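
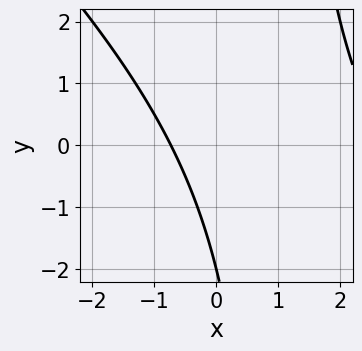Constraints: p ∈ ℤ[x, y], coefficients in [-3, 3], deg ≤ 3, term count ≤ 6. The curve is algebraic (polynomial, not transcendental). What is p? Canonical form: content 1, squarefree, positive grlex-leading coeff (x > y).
First, deg p = 2. A generic line meets the curve in up to 2 points.
Next, from the axis intercepts and sections: one y-axis crossing is at y = -2.
Finally, solving for integer coefficients yields p as stated.

x^2 + x*y - 2*x - y - 2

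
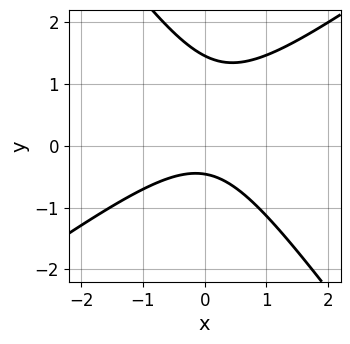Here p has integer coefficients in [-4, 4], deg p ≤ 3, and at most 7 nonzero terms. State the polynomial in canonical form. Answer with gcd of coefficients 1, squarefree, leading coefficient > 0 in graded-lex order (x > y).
3*x^2 - 2*x*y - 3*y^2 + 3*y + 2

1. The degree is 2 — a generic line meets the curve in up to 2 points.
2. Against the integer gridlines: no x-intercept at any integer in the box.
3. These observations pin down the coefficients.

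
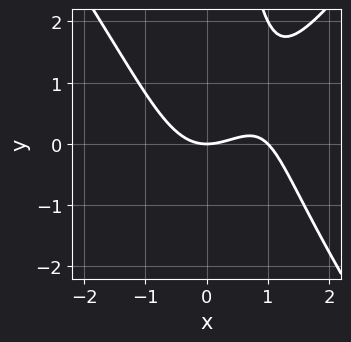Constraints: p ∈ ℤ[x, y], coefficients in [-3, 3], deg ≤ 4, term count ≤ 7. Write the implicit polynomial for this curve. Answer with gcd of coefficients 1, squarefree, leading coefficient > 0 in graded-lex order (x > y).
2*x^3 - x*y^2 - 2*x^2 - x*y + 3*y

First, the degree is 3 — the shape is more complex than any degree-2 curve.
Then, from the visible intercepts: one y-axis crossing is at y = 0; among the integer gridlines, it crosses the x-axis at x ∈ {0, 1}.
Finally, matching integer coefficients to the picture gives p.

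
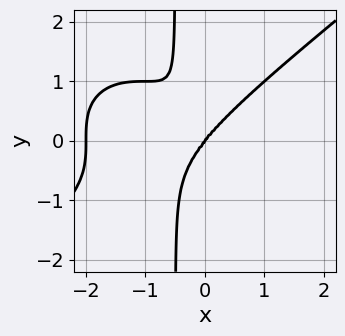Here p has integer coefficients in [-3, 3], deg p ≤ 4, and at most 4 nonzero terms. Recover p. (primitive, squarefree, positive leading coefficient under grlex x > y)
x^4 - 2*x*y^3 + 2*x^3 - y^3

1. Degree: no degree-3 curve has this shape, so deg p = 4.
2. From the axis intercepts and sections: it meets the y-axis at y = 0 (among the integer gridlines); the x-axis gridline crossings are at x ∈ {-2, 0}.
3. These observations pin down the coefficients.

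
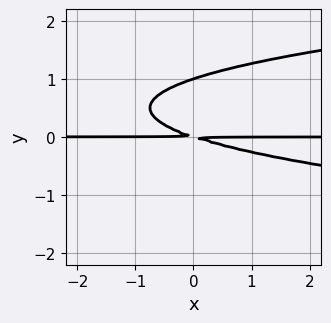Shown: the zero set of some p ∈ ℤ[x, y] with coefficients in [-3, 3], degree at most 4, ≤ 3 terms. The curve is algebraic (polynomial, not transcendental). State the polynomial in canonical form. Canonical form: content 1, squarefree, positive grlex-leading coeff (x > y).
3*y^3 - x*y - 3*y^2

deg p = 3.
Checking where it meets the axes: every point of the x-axis in the box is on the curve; it meets the y-axis at y = 1 (among the integer gridlines).
Together with the visible shape, these determine p as stated.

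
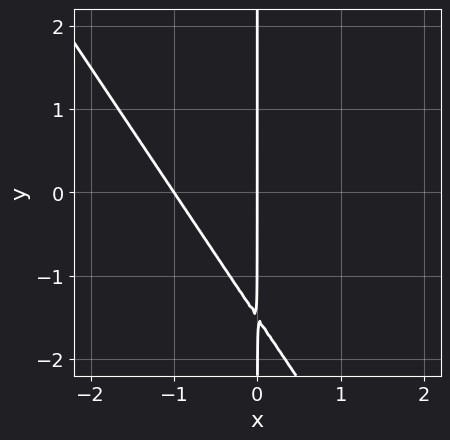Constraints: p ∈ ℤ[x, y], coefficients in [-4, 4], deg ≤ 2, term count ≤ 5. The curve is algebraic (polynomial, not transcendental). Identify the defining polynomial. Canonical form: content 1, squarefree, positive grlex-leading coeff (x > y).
First, deg p = 2.
Then, from the axis intercepts and sections: the visible y-axis segment lies entirely on the curve; among the integer gridlines, it crosses the x-axis at x ∈ {-1, 0}.
Finally, putting this together gives p.

3*x^2 + 2*x*y + 3*x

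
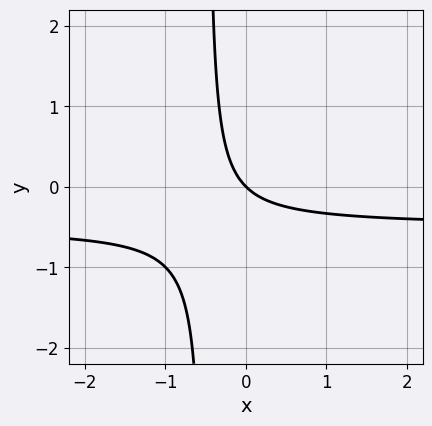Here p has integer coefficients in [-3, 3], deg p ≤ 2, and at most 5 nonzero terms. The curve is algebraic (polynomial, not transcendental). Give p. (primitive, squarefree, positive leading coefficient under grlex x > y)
2*x*y + x + y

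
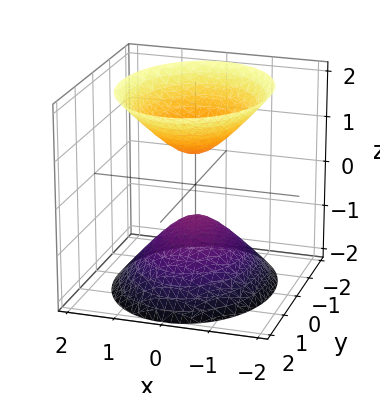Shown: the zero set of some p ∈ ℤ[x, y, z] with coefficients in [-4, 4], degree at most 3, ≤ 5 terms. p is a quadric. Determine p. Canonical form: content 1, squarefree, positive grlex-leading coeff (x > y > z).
3*x^2 + 2*y^2 - 2*z^2 + 1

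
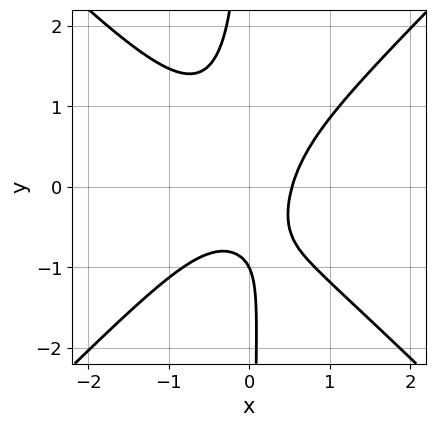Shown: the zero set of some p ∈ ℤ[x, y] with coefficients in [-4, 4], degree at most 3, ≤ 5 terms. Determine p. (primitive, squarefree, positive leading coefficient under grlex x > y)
3*x^3 - 3*x*y^2 + x - y - 1

1. Degree: the shape is more complex than any degree-2 curve, so deg p = 3.
2. Against the integer gridlines: it meets the y-axis at y = -1 (among the integer gridlines).
3. The integer polynomial consistent with all of this is the stated p.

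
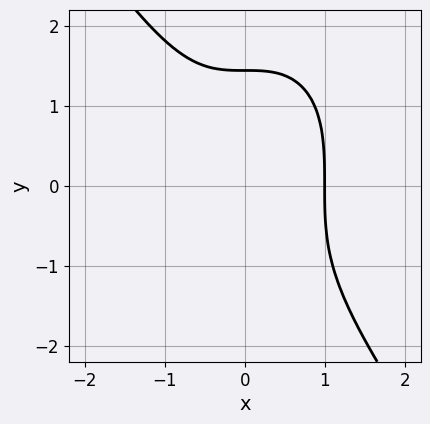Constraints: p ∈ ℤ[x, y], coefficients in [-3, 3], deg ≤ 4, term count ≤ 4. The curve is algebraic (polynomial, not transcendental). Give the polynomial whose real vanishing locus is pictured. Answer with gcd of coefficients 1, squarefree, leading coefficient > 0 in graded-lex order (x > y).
3*x^3 + y^3 - 3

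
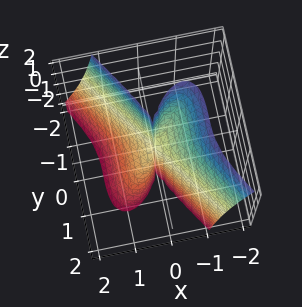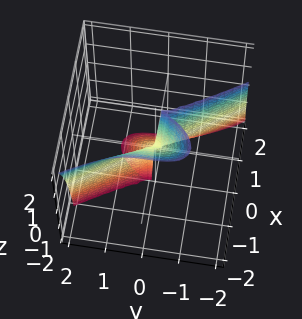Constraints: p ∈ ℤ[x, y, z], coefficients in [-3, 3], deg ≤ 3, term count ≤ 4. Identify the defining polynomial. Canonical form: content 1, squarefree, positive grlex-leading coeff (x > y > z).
1. deg p = 3. A generic line meets the surface in up to 3 points.
2. Against the integer gridlines: it crosses the y-axis at the gridline y = 0; one x-axis crossing is at x = 0.
3. Fitting integer coefficients to these (and the overall shape) gives p. Check: (0, 0, 2) on the z-axis lies on the surface, and p(0, 0, 2) = 0. ✓

3*x^3 + 2*x^2*z + y^3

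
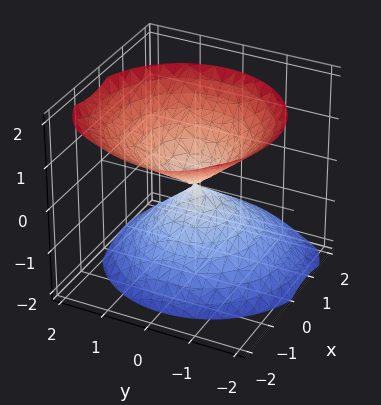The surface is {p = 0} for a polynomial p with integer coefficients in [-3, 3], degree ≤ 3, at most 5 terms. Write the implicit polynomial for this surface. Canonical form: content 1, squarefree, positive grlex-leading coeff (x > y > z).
3*x^2 + 2*x*z + 3*y^2 - 3*z^2

First, the picture has 2 separate pieces. They look like related sheets of one shape, so recover p as a whole.
Next, deg p = 2. A generic line meets the surface in up to 2 points.
Then, reading off the gridlines: it meets the z-axis at z = 0 (among the integer gridlines); one y-axis crossing is at y = 0.
Finally, the integer polynomial consistent with all of this is the stated p.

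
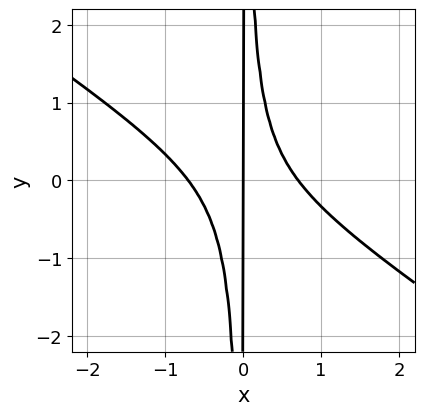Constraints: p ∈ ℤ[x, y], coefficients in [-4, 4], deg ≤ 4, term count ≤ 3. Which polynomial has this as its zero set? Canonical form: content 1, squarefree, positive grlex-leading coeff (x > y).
2*x^3 + 3*x^2*y - x

First, deg p = 3. The shape is more complex than any degree-2 curve.
Next, against the integer gridlines: one x-axis crossing is at x = 0; every point of the y-axis in the box is on the curve.
Finally, solving for integer coefficients yields p as stated.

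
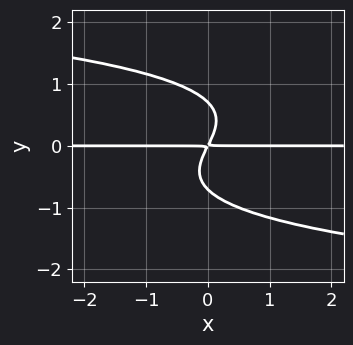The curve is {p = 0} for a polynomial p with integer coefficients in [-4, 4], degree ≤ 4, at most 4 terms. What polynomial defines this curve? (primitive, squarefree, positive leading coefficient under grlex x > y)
2*y^4 + 2*x*y - y^2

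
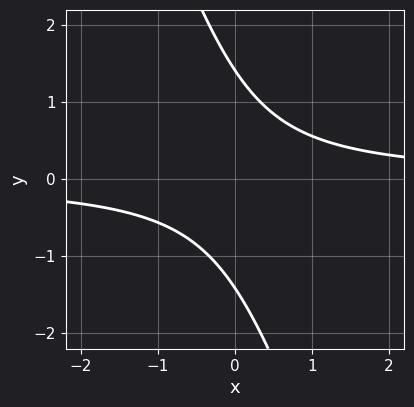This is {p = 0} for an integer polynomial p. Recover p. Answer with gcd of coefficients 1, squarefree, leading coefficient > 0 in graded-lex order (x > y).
3*x*y + y^2 - 2

(a) deg p = 2. A generic line meets the curve in up to 2 points.
(b) Against the integer gridlines: it misses every integer gridline on the x-axis.
(c) Putting this together gives p.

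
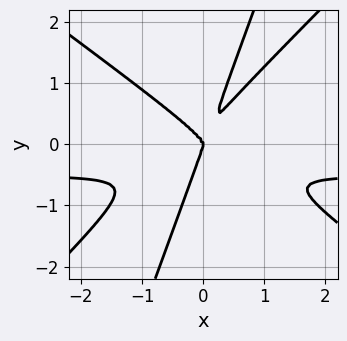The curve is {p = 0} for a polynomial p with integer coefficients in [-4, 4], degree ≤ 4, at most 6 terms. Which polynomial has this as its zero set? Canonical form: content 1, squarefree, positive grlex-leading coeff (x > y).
2*x^3*y - 3*x*y^3 + y^4 + x^3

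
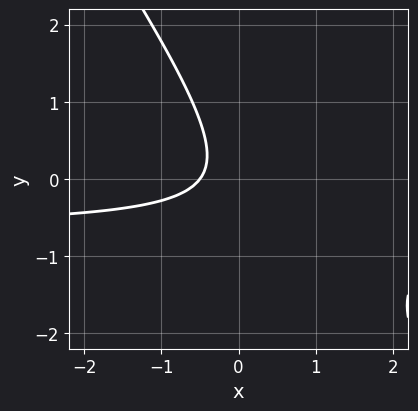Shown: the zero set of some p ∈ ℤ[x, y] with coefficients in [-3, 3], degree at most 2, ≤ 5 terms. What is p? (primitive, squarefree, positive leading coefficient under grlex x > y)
3*x*y + 2*y^2 + 2*x + 1

First, the degree is 2 — a generic line meets the curve in up to 2 points.
Then, from the axis intercepts and sections: the curve avoids every integer y-axis point in the box.
Finally, putting this together gives p.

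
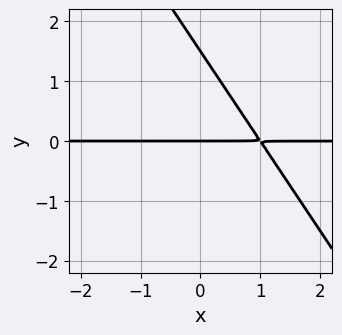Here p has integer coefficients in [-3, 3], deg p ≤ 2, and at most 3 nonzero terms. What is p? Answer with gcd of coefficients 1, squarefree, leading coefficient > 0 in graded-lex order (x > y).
3*x*y + 2*y^2 - 3*y

The degree is 2 — the shape is more complex than any degree-1 curve.
Reading off the gridlines: the visible x-axis segment lies entirely on the curve; one y-axis crossing is at y = 0.
The integer polynomial consistent with all of this is the stated p.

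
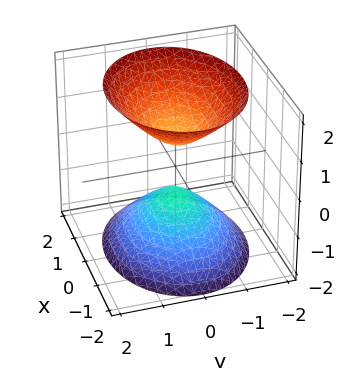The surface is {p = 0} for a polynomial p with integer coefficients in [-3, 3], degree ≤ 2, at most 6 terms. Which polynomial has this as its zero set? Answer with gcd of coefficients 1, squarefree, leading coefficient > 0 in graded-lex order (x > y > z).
2*x^2 + 3*y^2 - 2*z^2 + 1

(a) There are 2 components. They look like related sheets of one shape, so recover p as a whole.
(b) deg p = 2. Two sheets facing apart; a quadric.
(c) Symmetries: mirror symmetry z ↦ −z ⇒ only even powers of z; it's symmetric under y → −y, forcing even powers of y; the x ↦ −x reflection is a symmetry, so x appears only in even powers.
(d) Observable constraints: it misses every integer gridline on the x-axis; the surface avoids every integer y-axis point in the box.
(e) Solving for integer coefficients yields p as stated.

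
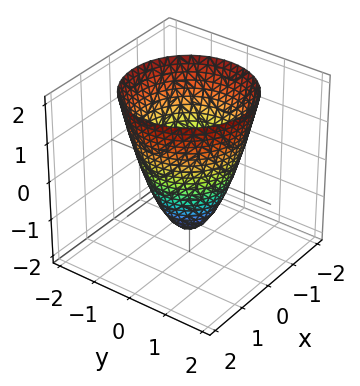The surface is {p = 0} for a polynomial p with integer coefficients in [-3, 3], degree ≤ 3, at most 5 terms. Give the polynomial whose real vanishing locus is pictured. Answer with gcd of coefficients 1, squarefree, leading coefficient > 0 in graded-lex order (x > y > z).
(a) The degree is 2 — no degree-1 surface has this shape.
(b) Symmetries: the surface is invariant under rotation about z: p = q(x² + y², z).
(c) Observable constraints: the x-axis gridline crossings are at x ∈ {-1, 1}; the y-axis gridline crossings are at y ∈ {-1, 1}; a circular section at z = 0 has radius exactly 1.
(d) Together with the visible shape, these determine p as stated.

3*x^2 + 3*y^2 - 2*z - 3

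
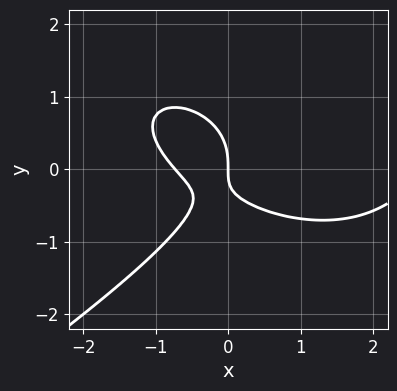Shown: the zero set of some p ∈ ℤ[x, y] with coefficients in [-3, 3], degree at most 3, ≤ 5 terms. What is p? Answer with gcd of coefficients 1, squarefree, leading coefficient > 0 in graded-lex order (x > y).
(a) Degree: the shape is more complex than any degree-2 curve, so deg p = 3.
(b) Against the integer gridlines: it meets the y-axis at y = 0 (among the integer gridlines); one x-axis crossing is at x = 0.
(c) Assembling these constraints gives the stated polynomial.

x^3 - 3*y^3 - 2*x^2 - 3*x*y - 2*x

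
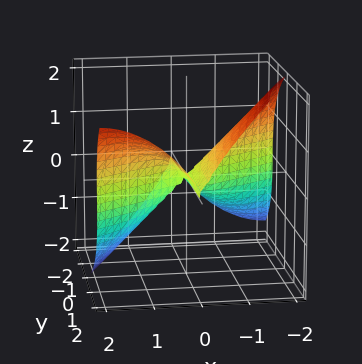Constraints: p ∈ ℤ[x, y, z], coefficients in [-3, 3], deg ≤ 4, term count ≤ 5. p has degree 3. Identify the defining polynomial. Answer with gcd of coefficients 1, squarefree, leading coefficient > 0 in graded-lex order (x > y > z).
2*x^3 - 3*x^2*y + 2*z^3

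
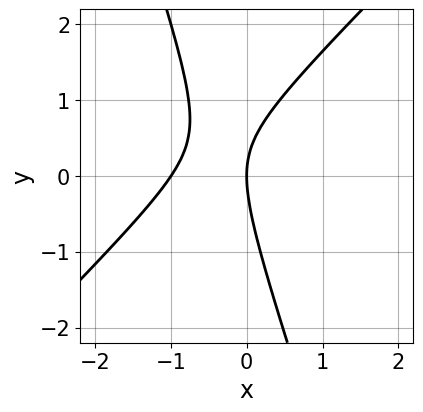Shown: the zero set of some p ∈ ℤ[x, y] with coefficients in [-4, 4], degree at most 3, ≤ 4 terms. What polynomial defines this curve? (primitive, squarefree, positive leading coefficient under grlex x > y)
3*x^2 - 2*x*y - y^2 + 3*x

First, degree: no degree-1 curve has this shape, so deg p = 2.
Then, from the visible intercepts: among the integer gridlines, it crosses the x-axis at x ∈ {-1, 0}; it crosses the y-axis at the gridline y = 0.
Finally, fitting integer coefficients to these (and the overall shape) gives p.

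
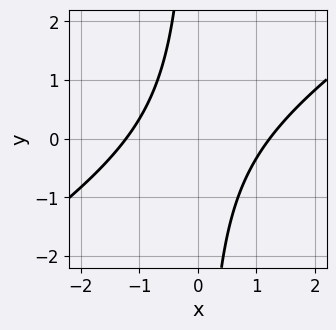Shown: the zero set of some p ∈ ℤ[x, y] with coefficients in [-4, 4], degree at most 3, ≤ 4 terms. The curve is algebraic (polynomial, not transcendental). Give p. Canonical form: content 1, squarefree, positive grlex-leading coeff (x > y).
2*x^2 - 3*x*y - 3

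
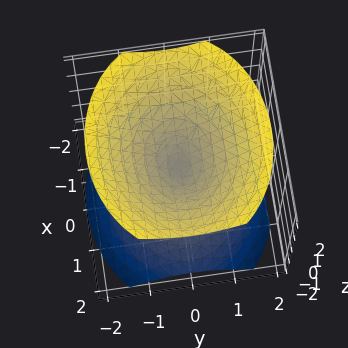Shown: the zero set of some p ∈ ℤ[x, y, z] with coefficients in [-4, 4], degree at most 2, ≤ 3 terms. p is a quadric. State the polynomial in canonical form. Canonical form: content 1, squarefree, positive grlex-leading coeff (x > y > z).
There are 2 components.
deg p = 2.
Symmetries: it's symmetric under z → −z, forcing even powers of z; mirror symmetry x ↦ −x ⇒ only even powers of x; the y ↦ −y reflection is a symmetry, so y appears only in even powers.
Reading off the gridlines: it meets the x-axis at x = 0 (among the integer gridlines); it meets the z-axis at z = 0 (among the integer gridlines).
Matching integer coefficients to the picture gives p.

2*x^2 + 3*y^2 - 3*z^2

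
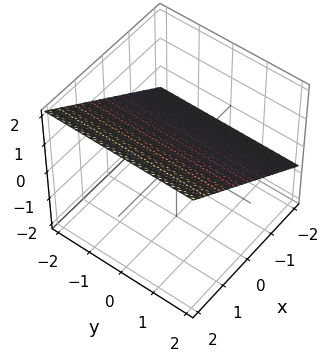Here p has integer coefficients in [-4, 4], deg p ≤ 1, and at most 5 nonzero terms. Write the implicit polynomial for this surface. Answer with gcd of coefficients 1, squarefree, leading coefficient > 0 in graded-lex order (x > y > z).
(a) deg p = 1. The surface is flat (a plane).
(b) Checking where it meets the axes: the surface avoids every integer y-axis point in the box; one x-axis crossing is at x = -1.
(c) Fitting integer coefficients to these (and the overall shape) gives p.

2*x - 3*z + 2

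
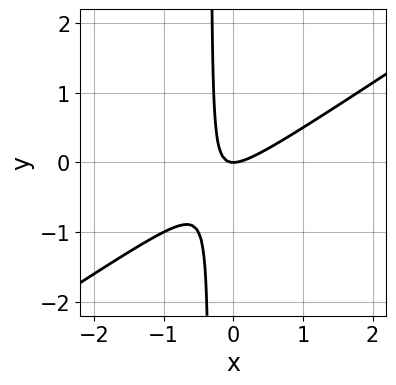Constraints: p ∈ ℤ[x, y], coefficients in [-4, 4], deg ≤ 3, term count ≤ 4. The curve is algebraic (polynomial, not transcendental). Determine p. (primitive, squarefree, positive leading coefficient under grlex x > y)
(a) Degree: no degree-1 curve has this shape, so deg p = 2.
(b) From the axis intercepts and sections: it meets the y-axis at y = 0 (among the integer gridlines); it meets the x-axis at x = 0 (among the integer gridlines).
(c) Matching integer coefficients to the picture gives p.

2*x^2 - 3*x*y - y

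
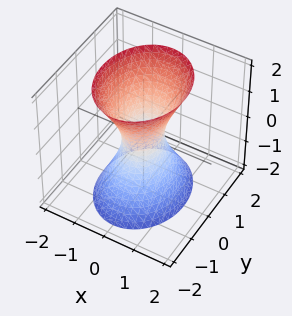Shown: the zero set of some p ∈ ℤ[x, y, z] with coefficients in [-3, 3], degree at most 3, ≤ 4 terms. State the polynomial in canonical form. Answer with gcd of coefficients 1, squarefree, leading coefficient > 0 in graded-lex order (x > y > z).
3*x^2 + 2*y^2 - z^2 - 1

First, deg p = 2.
Then, symmetries: the x ↦ −x reflection is a symmetry, so x appears only in even powers; it's symmetric under z → −z, forcing even powers of z; it's symmetric under y → −y, forcing even powers of y.
Then, observable constraints: no z-intercept at any integer in the box.
Finally, these observations pin down the coefficients.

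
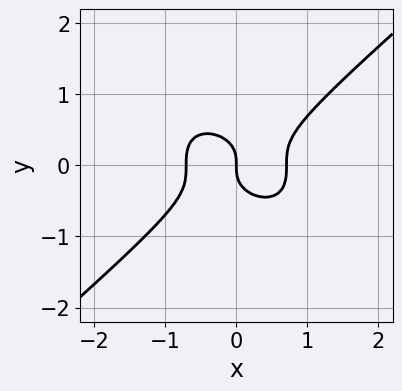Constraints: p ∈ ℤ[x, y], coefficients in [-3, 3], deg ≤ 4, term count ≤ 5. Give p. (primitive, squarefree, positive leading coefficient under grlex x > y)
2*x^3 - 3*y^3 - x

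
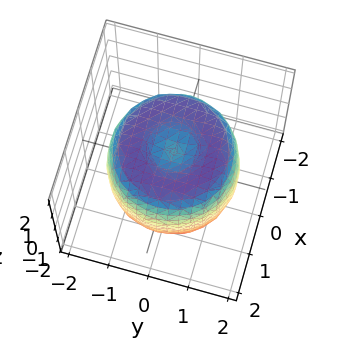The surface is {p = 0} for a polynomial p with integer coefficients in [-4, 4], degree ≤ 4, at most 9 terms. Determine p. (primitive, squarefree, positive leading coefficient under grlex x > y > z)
x^4 + 2*x^2*y^2 + y^4 - 2*x^2 - 2*y^2 + z^2 - 1

First, deg p = 4. The shape is more complex than any degree-3 surface.
Next, symmetries: rotational symmetry about the z-axis ⇒ p depends on x, y only through x² + y².
Then, against the integer gridlines: a circular section at z = 0 has radius between 1 and 2; the z-axis gridline crossings are at z ∈ {-1, 1}.
Finally, putting this together gives p.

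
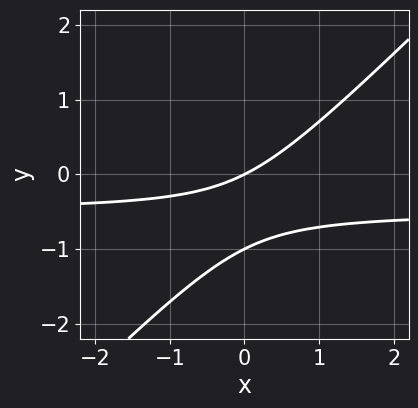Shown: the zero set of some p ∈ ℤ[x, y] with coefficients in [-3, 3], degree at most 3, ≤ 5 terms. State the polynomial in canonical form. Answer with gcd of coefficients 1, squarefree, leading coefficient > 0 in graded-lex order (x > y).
(a) deg p = 2.
(b) From the axis intercepts and sections: it crosses the x-axis at the gridline x = 0; among the integer gridlines, it crosses the y-axis at y ∈ {-1, 0}.
(c) Putting this together gives p.

2*x*y - 2*y^2 + x - 2*y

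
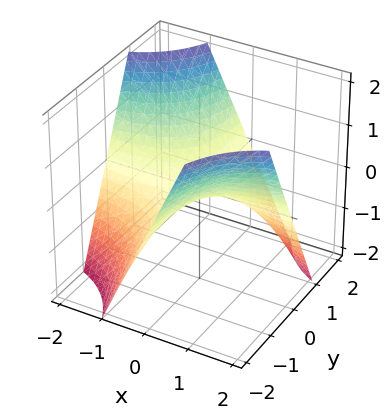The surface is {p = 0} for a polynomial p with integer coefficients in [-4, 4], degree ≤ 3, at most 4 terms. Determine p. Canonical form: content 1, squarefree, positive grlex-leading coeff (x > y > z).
The degree is 2 — a saddle surface; a quadric.
From the visible intercepts: every point of the y-axis in the box is on the surface; it crosses the z-axis at the gridline z = 0; the visible x-axis segment lies entirely on the surface.
Assembling these constraints gives the stated polynomial.

x*y + z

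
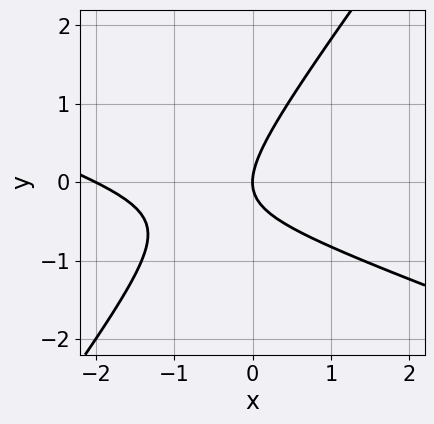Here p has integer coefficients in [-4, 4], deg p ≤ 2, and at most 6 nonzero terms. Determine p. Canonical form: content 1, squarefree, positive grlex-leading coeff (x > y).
x^2 + 2*x*y - 2*y^2 + 2*x

First, deg p = 2. The shape is more complex than any degree-1 curve.
Next, against the integer gridlines: one y-axis crossing is at y = 0; the x-axis gridline crossings are at x ∈ {-2, 0}.
Finally, together with the visible shape, these determine p as stated.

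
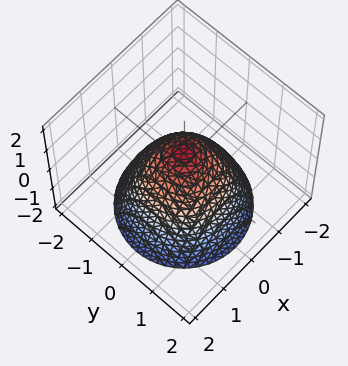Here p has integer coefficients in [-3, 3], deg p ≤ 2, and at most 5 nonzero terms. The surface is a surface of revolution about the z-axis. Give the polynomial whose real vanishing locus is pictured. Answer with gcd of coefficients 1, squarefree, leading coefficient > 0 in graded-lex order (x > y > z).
The degree is 2 — a generic line meets the surface in up to 2 points.
By symmetry, the surface is invariant under rotation about z: p = q(x² + y², z).
Against the integer gridlines: a circular section at z = -2 has radius between 1 and 2.
Solving for integer coefficients yields p as stated.

3*x^2 + 3*y^2 + 3*z - 2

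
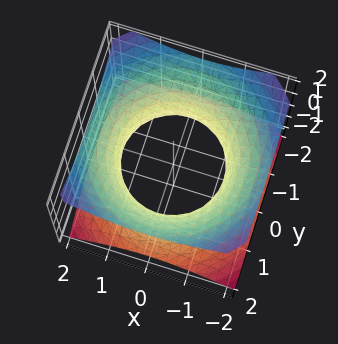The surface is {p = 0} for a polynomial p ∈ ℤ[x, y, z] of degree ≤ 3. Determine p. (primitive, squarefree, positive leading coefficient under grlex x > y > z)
2*x^2 + 2*y^2 - 3*z^2 - 3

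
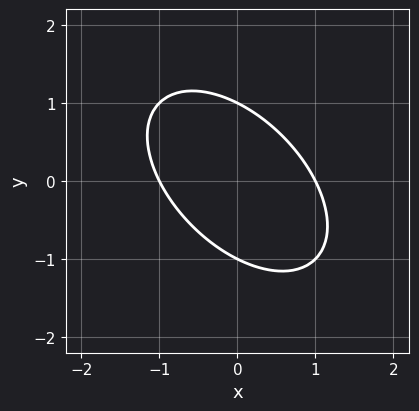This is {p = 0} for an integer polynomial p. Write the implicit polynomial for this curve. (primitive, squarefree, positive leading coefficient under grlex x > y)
The degree is 2 — a generic line meets the curve in up to 2 points.
Observable constraints: the x-axis gridline crossings are at x ∈ {-1, 1}; the y-axis gridline crossings are at y ∈ {-1, 1}.
These observations pin down the coefficients.

x^2 + x*y + y^2 - 1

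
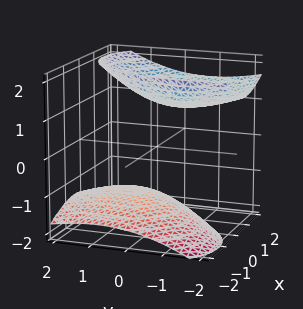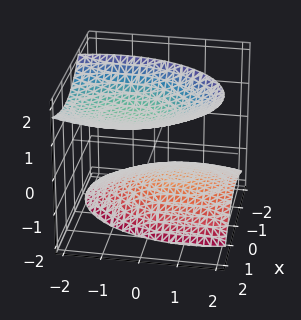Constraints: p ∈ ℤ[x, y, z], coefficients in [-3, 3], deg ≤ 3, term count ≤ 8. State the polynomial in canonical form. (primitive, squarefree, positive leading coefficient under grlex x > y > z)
1. There are 2 components. They look like related sheets of one shape, so recover p as a whole.
2. Degree: a generic line meets the surface in up to 2 points, so deg p = 2.
3. From the visible intercepts: no y-intercept at any integer in the box; no x-intercept at any integer in the box.
4. Matching integer coefficients to the picture gives p.

2*x^2 - 2*x*z + y^2 + y*z - 2*z^2 + 3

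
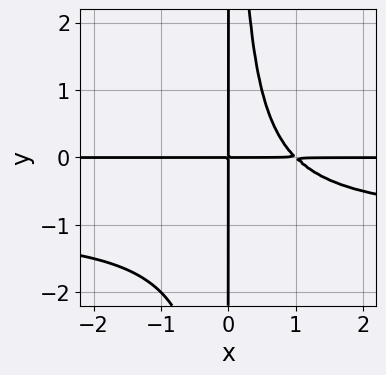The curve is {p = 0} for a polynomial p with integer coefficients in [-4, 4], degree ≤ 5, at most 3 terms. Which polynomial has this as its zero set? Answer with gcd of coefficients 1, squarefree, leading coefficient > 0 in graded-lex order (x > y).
x^2*y^2 + x^2*y - x*y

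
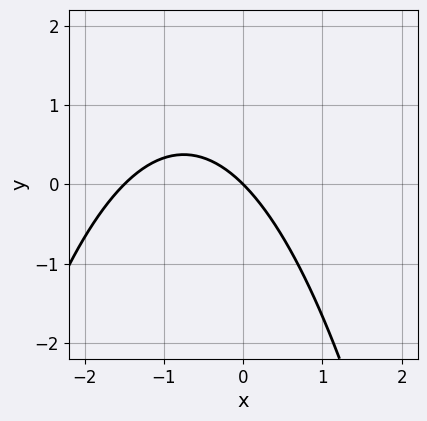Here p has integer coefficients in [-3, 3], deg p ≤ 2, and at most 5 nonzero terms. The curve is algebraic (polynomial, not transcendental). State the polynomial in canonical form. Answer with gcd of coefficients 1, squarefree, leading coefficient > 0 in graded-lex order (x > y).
2*x^2 + 3*x + 3*y

1. deg p = 2. A generic line meets the curve in up to 2 points.
2. From the axis intercepts and sections: one x-axis crossing is at x = 0; it crosses the y-axis at the gridline y = 0.
3. Assembling these constraints gives the stated polynomial.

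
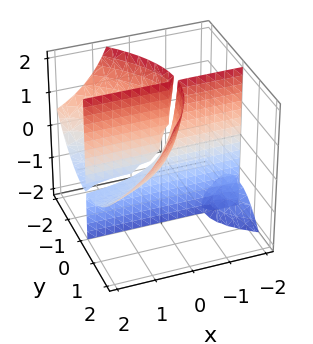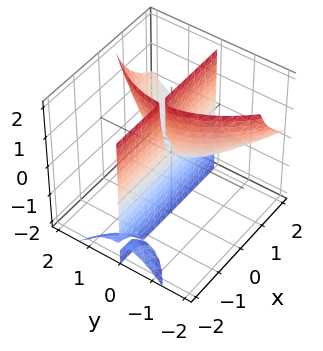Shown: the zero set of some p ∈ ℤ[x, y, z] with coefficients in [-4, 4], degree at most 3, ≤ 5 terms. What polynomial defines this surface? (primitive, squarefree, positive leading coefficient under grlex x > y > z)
1. The picture has 3 separate pieces.
2. The degree is 3 — a generic line meets the surface in up to 3 points.
3. Observable constraints: every point of the x-axis in the box is on the surface; it crosses the y-axis at the gridline y = 0.
4. Fitting integer coefficients to these (and the overall shape) gives p.

3*x*y*z - 2*y^3 + 3*x*y + 2*y*z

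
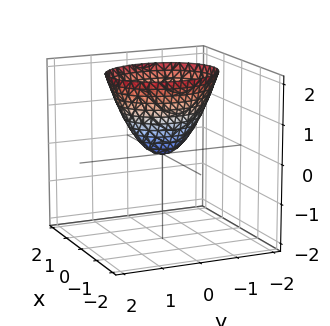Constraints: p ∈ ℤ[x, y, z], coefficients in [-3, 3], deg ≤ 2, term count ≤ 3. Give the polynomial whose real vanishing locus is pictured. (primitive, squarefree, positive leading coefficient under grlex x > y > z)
3*x^2 + 2*y^2 - 2*z

First, degree: a single bowl opening along one axis; a quadric, so deg p = 2.
Then, symmetries: mirror symmetry y ↦ −y ⇒ only even powers of y; it's symmetric under x → −x, forcing even powers of x.
Then, observable constraints: it crosses the y-axis at the gridline y = 0; it crosses the x-axis at the gridline x = 0; one z-axis crossing is at z = 0.
Finally, putting this together gives p.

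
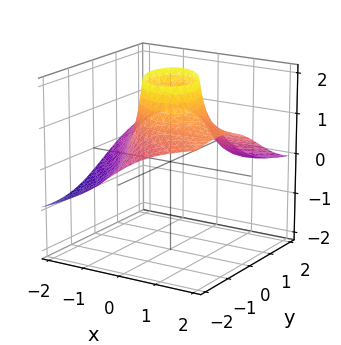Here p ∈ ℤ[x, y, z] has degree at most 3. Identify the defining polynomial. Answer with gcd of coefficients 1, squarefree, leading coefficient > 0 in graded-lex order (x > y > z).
First, degree: the shape is more complex than any degree-2 surface, so deg p = 3.
Next, checking where it meets the axes: the surface avoids every integer y-axis point in the box; the surface avoids every integer z-axis point in the box.
Finally, fitting integer coefficients to these (and the overall shape) gives p.

x^3 - 3*x^2*z - 2*y^2*z - 3*x*y + 3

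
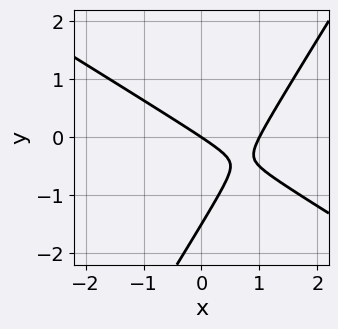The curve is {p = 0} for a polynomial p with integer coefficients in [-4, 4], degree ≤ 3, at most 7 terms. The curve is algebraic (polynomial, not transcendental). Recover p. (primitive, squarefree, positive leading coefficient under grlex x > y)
deg p = 2. The shape is more complex than any degree-1 curve.
Observable constraints: the x-axis gridline crossings are at x ∈ {0, 1}; it crosses the y-axis at the gridline y = 0.
Putting this together gives p.

2*x^2 + 2*x*y - 2*y^2 - 2*x - 3*y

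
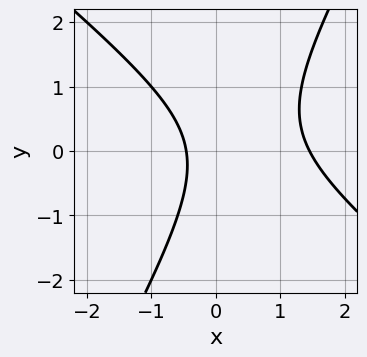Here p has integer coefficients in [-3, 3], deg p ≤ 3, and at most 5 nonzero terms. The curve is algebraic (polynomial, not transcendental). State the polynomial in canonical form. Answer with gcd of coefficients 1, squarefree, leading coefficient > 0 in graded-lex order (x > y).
3*x^2 + 2*x*y - 2*y^2 - 3*x - 2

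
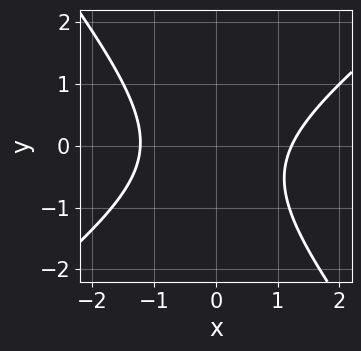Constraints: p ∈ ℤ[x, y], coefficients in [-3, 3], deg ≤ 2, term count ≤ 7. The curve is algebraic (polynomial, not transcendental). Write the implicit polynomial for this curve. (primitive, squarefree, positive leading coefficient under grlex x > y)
2*x^2 - x*y - 2*y^2 - y - 3

1. Degree: the shape is more complex than any degree-1 curve, so deg p = 2.
2. Observable constraints: it misses every integer gridline on the y-axis.
3. Together with the visible shape, these determine p as stated.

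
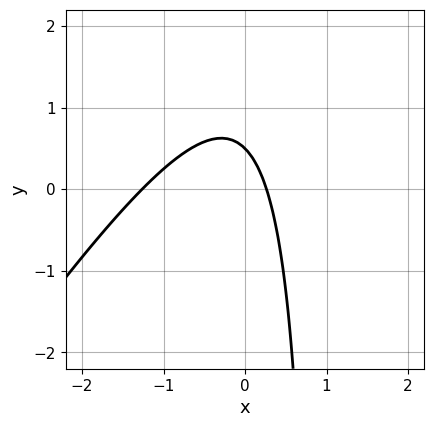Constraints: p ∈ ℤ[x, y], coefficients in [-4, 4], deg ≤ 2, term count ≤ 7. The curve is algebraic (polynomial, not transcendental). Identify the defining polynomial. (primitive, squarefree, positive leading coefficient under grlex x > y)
3*x^2 - 2*x*y + 3*x + 2*y - 1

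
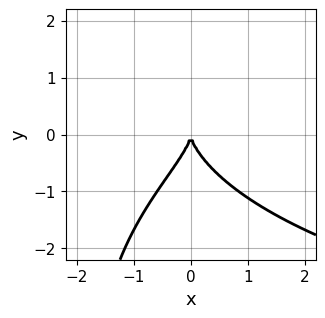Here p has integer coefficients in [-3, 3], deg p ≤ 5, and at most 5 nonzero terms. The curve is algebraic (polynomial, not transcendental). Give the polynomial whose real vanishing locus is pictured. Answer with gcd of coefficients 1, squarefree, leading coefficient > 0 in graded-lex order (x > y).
First, the degree is 4 — the shape is more complex than any degree-3 curve.
Then, observable constraints: one y-axis crossing is at y = 0; it meets the x-axis at x = 0 (among the integer gridlines).
Finally, fitting integer coefficients to these (and the overall shape) gives p.

x*y^3 - x^2*y + 2*y^3 + 3*x^2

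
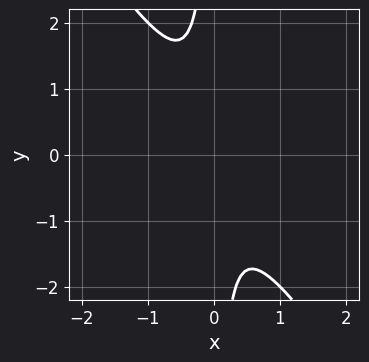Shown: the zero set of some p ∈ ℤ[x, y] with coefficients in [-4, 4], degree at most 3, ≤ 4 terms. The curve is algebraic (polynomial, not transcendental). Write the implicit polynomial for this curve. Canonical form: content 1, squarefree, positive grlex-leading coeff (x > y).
First, degree: the shape is more complex than any degree-1 curve, so deg p = 2.
Next, observable constraints: the curve avoids every integer x-axis point in the box; the curve avoids every integer y-axis point in the box.
Finally, the integer polynomial consistent with all of this is the stated p.

3*x^2 + 2*x*y + 1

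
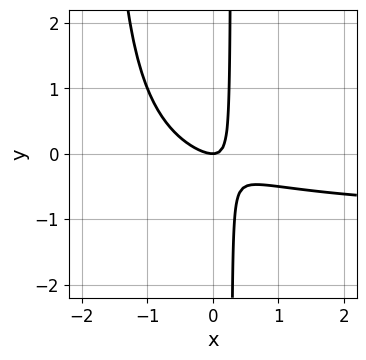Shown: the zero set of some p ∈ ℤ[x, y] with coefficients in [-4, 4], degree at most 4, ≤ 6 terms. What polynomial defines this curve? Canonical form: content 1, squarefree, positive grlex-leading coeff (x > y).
2*x^2*y + 2*x^2 + 3*x*y - y

1. Degree: a generic line meets the curve in up to 3 points, so deg p = 3.
2. Against the integer gridlines: it meets the y-axis at y = 0 (among the integer gridlines); it meets the x-axis at x = 0 (among the integer gridlines).
3. Assembling these constraints gives the stated polynomial.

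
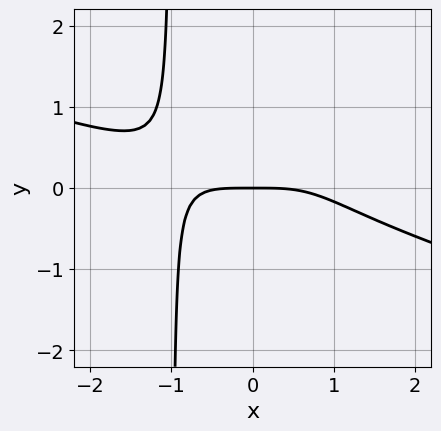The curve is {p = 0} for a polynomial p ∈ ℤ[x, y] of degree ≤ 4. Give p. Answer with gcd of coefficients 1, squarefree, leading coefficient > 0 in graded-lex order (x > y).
x^4 + 3*x^3*y + 3*y

1. The degree is 4 — a generic line meets the curve in up to 4 points.
2. Observable constraints: one y-axis crossing is at y = 0; one x-axis crossing is at x = 0.
3. Matching integer coefficients to the picture gives p.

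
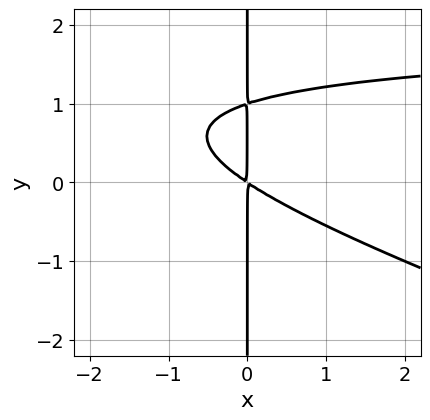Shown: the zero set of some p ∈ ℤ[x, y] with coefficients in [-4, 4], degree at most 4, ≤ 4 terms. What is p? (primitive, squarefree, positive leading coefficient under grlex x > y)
x^2*y + 3*x*y^2 - 2*x^2 - 3*x*y

First, degree: a generic line meets the curve in up to 3 points, so deg p = 3.
Then, reading off the gridlines: the visible y-axis segment lies entirely on the curve.
Finally, assembling these constraints gives the stated polynomial.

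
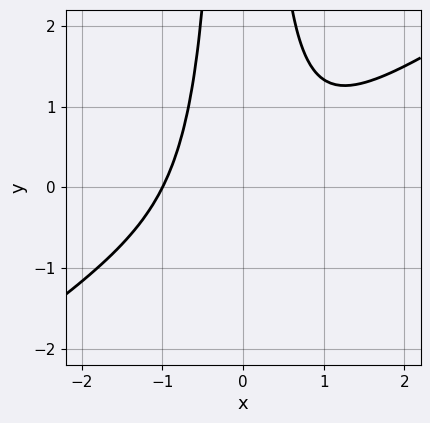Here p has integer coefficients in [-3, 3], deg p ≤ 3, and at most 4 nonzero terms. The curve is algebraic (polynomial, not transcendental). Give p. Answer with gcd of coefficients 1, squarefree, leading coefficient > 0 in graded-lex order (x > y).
(a) deg p = 3.
(b) From the visible intercepts: the curve avoids every integer y-axis point in the box; one x-axis crossing is at x = -1.
(c) Assembling these constraints gives the stated polynomial.

2*x^3 - 3*x^2*y + 2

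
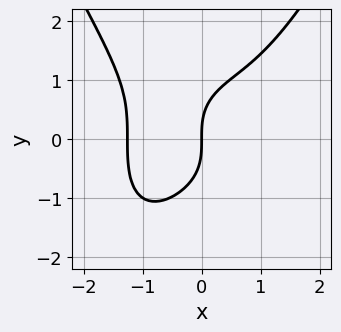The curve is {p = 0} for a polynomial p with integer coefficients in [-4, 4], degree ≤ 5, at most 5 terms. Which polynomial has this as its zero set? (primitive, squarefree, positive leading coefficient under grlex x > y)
x^4 - y^3 + 2*x

Degree: a generic line meets the curve in up to 4 points, so deg p = 4.
Reading off the gridlines: it meets the y-axis at y = 0 (among the integer gridlines); it meets the x-axis at x = 0 (among the integer gridlines).
Putting this together gives p.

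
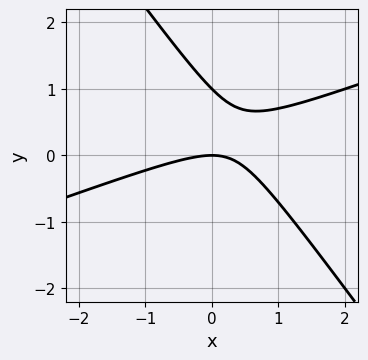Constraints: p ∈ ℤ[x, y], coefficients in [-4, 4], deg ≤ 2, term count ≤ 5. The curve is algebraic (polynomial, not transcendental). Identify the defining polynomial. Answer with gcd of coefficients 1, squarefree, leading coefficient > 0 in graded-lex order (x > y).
x^2 - 2*x*y - 2*y^2 + 2*y

Degree: a generic line meets the curve in up to 2 points, so deg p = 2.
Reading off the gridlines: among the integer gridlines, it crosses the y-axis at y ∈ {0, 1}; one x-axis crossing is at x = 0.
Matching integer coefficients to the picture gives p.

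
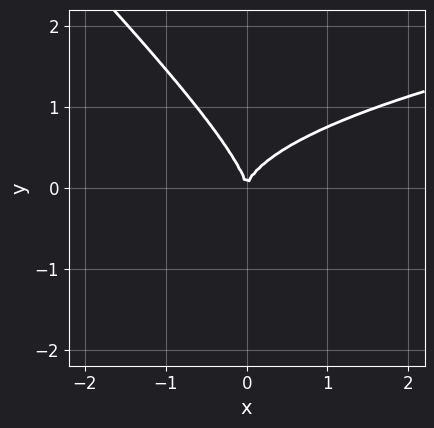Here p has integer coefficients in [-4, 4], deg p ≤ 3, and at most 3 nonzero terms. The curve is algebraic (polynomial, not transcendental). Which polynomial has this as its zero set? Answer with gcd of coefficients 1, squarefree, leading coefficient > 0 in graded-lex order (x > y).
1. The degree is 3 — the shape is more complex than any degree-2 curve.
2. Observable constraints: one x-axis crossing is at x = 0; it meets the y-axis at y = 0 (among the integer gridlines).
3. Putting this together gives p.

x*y^2 + y^3 - x^2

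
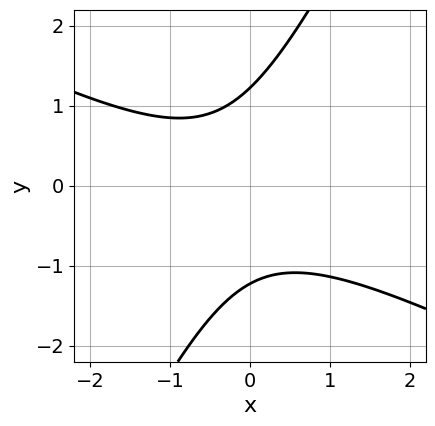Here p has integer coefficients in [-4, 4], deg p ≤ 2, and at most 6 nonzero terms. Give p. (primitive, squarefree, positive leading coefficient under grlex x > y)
Degree: a generic line meets the curve in up to 2 points, so deg p = 2.
From the visible intercepts: no x-intercept at any integer in the box.
These observations pin down the coefficients.

2*x^2 + 3*x*y - 2*y^2 + x + 3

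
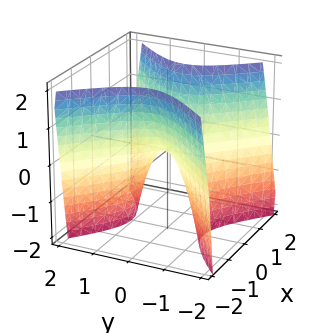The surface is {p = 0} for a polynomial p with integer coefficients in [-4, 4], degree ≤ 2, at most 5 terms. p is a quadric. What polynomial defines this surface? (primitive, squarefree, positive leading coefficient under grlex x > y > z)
2*x^2 - 2*y^2 - z

(a) Degree: a saddle surface; a quadric, so deg p = 2.
(b) Symmetries: the x ↦ −x reflection is a symmetry, so x appears only in even powers; it's symmetric under y → −y, forcing even powers of y.
(c) Against the integer gridlines: one x-axis crossing is at x = 0; it meets the z-axis at z = 0 (among the integer gridlines).
(d) Fitting integer coefficients to these (and the overall shape) gives p.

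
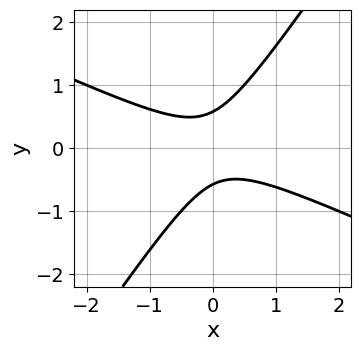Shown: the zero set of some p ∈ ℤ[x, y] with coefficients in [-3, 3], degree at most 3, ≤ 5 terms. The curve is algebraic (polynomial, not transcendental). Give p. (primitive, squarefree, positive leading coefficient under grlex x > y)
2*x^2 + 3*x*y - 3*y^2 + 1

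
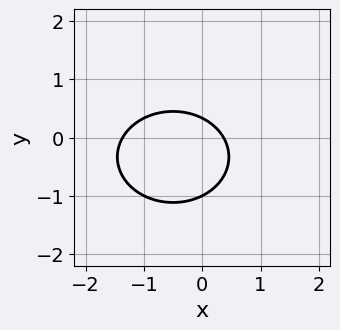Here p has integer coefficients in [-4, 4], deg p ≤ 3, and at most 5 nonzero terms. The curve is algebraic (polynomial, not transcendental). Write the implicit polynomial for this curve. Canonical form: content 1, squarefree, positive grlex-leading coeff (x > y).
First, degree: the shape is more complex than any degree-1 curve, so deg p = 2.
Next, against the integer gridlines: it meets the y-axis at y = -1 (among the integer gridlines).
Finally, matching integer coefficients to the picture gives p.

2*x^2 + 3*y^2 + 2*x + 2*y - 1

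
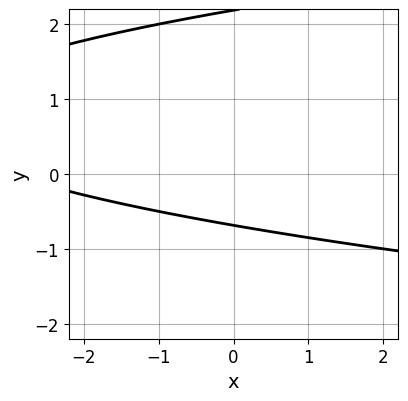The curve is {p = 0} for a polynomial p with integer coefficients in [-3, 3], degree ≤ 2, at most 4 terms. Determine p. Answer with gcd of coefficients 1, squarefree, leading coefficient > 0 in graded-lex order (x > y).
2*y^2 - x - 3*y - 3

First, degree: no degree-1 curve has this shape, so deg p = 2.
Next, from the axis intercepts and sections: the curve avoids every integer x-axis point in the box.
Finally, these observations pin down the coefficients.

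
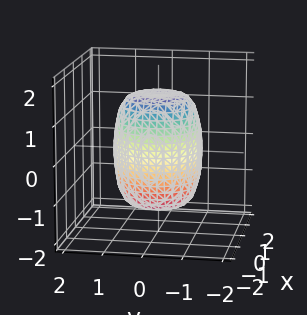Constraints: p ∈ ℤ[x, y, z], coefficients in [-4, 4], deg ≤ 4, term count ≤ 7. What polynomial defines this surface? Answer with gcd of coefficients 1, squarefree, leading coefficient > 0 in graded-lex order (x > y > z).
2*x^4 + 4*x^2*y^2 + 2*y^4 - x^2 - y^2 + z^2 - 2

(a) deg p = 4. No degree-3 surface has this shape.
(b) Symmetries: the z-axis is an axis of rotation, so x and y enter only as x² + y².
(c) Reading off the gridlines: a circular section at z = 1 has radius exactly 1.
(d) These observations pin down the coefficients.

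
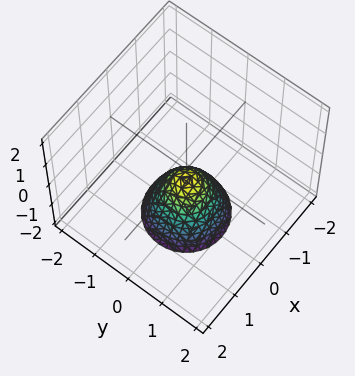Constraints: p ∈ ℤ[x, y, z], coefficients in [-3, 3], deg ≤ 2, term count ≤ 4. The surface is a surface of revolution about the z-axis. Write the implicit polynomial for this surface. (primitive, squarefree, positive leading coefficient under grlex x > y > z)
(a) The degree is 2 — the shape is more complex than any degree-1 surface.
(b) Symmetry: the surface is invariant under rotation about z: p = q(x² + y², z).
(c) Reading off the gridlines: a circular section at z = -1 has radius between 0 and 1; no y-intercept at any integer in the box.
(d) Together with the visible shape, these determine p as stated.

3*x^2 + 3*y^2 + 2*z + 1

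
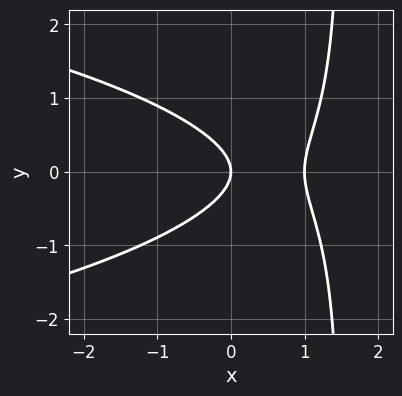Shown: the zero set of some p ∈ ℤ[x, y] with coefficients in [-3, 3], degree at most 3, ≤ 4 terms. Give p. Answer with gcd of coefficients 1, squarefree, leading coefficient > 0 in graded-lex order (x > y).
2*x*y^2 + 2*x^2 - 3*y^2 - 2*x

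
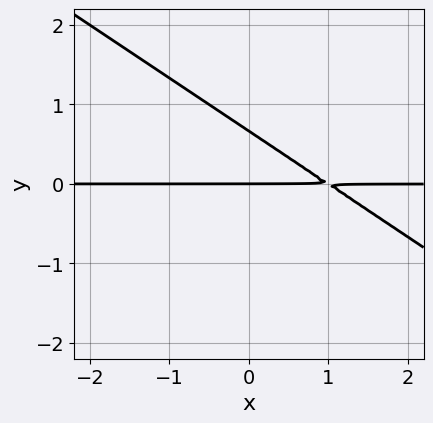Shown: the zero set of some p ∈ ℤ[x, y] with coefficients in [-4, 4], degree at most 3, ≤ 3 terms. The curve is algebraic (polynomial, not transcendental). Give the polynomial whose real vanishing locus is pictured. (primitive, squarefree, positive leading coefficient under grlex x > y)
deg p = 2. A generic line meets the curve in up to 2 points.
Reading off the gridlines: the visible x-axis segment lies entirely on the curve; it crosses the y-axis at the gridline y = 0.
Putting this together gives p.

2*x*y + 3*y^2 - 2*y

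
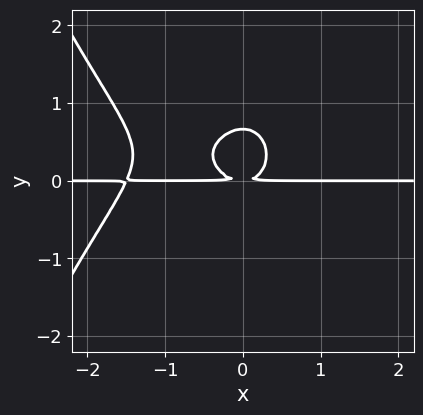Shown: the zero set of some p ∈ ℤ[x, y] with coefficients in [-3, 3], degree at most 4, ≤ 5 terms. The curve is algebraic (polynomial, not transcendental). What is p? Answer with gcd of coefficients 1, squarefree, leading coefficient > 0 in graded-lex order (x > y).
(a) deg p = 4.
(b) Observable constraints: the visible x-axis segment lies entirely on the curve.
(c) Putting this together gives p.

2*x^3*y + 3*x^2*y + 3*y^3 - 2*y^2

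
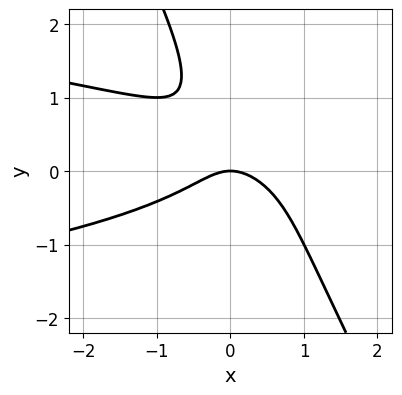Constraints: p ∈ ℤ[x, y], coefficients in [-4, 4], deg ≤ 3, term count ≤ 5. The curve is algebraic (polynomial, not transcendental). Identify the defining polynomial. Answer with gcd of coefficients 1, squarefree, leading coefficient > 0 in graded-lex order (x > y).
First, degree: no degree-2 curve has this shape, so deg p = 3.
Next, observable constraints: it crosses the y-axis at the gridline y = 0; one x-axis crossing is at x = 0.
Finally, solving for integer coefficients yields p as stated.

2*x*y^2 + y^3 + x^2 - y^2 + y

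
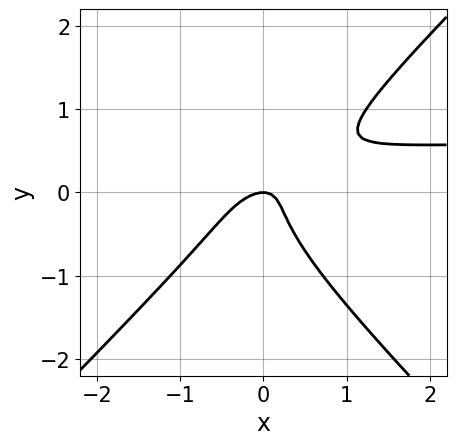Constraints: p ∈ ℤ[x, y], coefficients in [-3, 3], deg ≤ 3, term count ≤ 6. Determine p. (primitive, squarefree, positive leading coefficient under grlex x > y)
3*x^2*y - 3*y^3 - 2*x^2 + 2*x*y - y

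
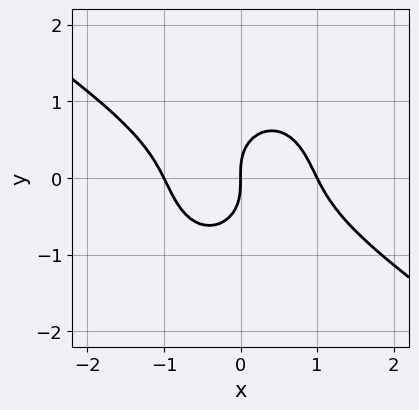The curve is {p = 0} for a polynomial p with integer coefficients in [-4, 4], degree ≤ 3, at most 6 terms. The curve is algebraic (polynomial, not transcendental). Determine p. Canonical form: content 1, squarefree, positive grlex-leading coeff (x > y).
x^3 + x^2*y + y^3 - x

(a) Degree: no degree-2 curve has this shape, so deg p = 3.
(b) Reading off the gridlines: one y-axis crossing is at y = 0; the x-axis gridline crossings are at x ∈ {-1, 0, 1}.
(c) Putting this together gives p.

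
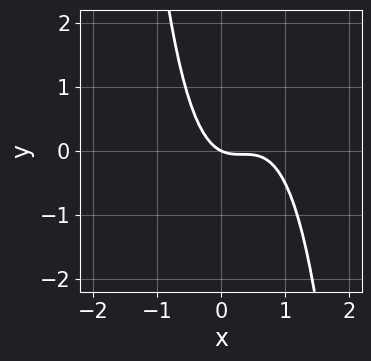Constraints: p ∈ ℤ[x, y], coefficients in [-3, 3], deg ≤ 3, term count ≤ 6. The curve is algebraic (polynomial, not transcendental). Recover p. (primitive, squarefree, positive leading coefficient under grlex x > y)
1. Degree: a generic line meets the curve in up to 3 points, so deg p = 3.
2. Observable constraints: it meets the x-axis at x = 0 (among the integer gridlines); one y-axis crossing is at y = 0.
3. These observations pin down the coefficients.

3*x^3 - 3*x^2 + x + 2*y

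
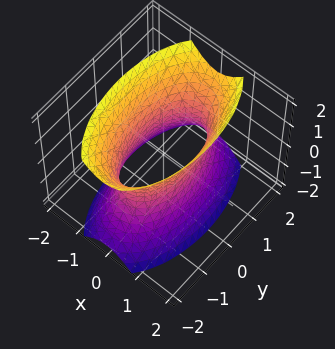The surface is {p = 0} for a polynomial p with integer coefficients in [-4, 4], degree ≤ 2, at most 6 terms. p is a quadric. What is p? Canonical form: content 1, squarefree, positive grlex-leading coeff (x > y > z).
deg p = 2. An hourglass — one-sheet hyperboloid; a quadric.
Symmetries: the z ↦ −z reflection is a symmetry, so z appears only in even powers; the y ↦ −y reflection is a symmetry, so y appears only in even powers; the x ↦ −x reflection is a symmetry, so x appears only in even powers.
Observable constraints: it misses every integer gridline on the z-axis.
Putting this together gives p.

3*x^2 + y^2 - z^2 - 2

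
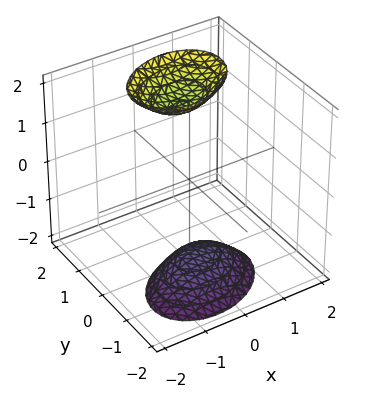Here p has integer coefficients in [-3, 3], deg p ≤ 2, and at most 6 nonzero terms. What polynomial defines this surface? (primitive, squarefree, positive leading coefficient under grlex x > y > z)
2*x^2 - x*y + 3*y^2 - 2*y*z - z^2 + 3

There are 2 components.
deg p = 2.
Observable constraints: no x-intercept at any integer in the box; the surface avoids every integer y-axis point in the box.
Fitting integer coefficients to these (and the overall shape) gives p.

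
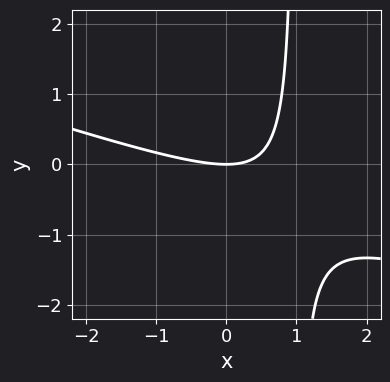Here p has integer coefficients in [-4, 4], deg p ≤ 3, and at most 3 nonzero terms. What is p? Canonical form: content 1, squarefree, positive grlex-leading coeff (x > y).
x^2 + 3*x*y - 3*y

Degree: the shape is more complex than any degree-1 curve, so deg p = 2.
Against the integer gridlines: it meets the y-axis at y = 0 (among the integer gridlines); it crosses the x-axis at the gridline x = 0.
Fitting integer coefficients to these (and the overall shape) gives p.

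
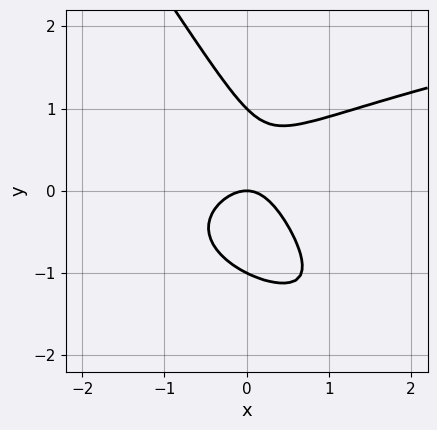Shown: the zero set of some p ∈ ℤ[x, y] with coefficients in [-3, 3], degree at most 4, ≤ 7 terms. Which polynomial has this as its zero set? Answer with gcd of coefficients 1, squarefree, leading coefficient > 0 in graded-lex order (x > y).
3*x*y^2 + 2*y^3 - 3*x^2 + x*y - 2*y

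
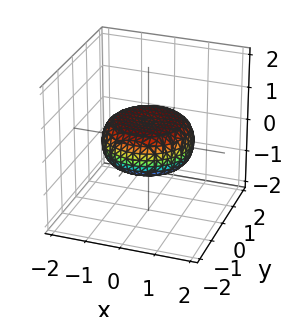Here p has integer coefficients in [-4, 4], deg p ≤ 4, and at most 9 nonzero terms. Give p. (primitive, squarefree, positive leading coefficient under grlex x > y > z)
(a) The degree is 4 — the shape is more complex than any degree-3 surface.
(b) By symmetry, the surface is invariant under rotation about z: p = q(x² + y², z).
(c) From the axis intercepts and sections: a circular section at z = 0 has radius between 1 and 2.
(d) Assembling these constraints gives the stated polynomial.

x^4 + 2*x^2*y^2 + y^4 - x^2 - y^2 + 3*z^2 - 1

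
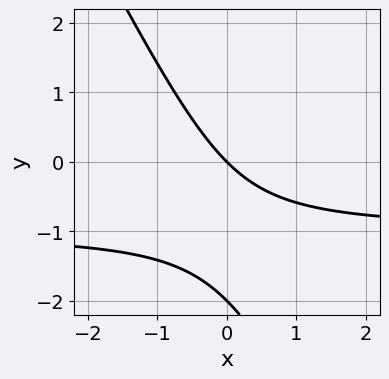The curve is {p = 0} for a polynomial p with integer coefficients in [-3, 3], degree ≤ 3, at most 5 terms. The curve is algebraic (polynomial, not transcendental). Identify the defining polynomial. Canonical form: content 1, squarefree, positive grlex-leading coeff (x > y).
2*x*y + y^2 + 2*x + 2*y

1. deg p = 2.
2. From the visible intercepts: it meets the x-axis at x = 0 (among the integer gridlines); the y-axis gridline crossings are at y ∈ {-2, 0}.
3. These observations pin down the coefficients.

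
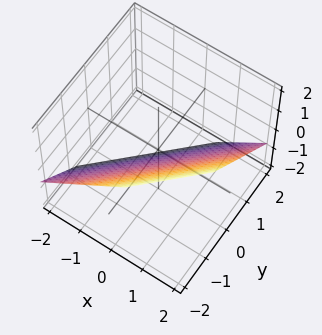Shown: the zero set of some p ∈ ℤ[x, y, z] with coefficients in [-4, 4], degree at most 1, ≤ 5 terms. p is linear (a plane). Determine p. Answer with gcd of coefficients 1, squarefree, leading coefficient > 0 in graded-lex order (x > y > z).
First, degree: every cross-section is a straight line — this is a plane, so deg p = 1.
Finally, the integer polynomial consistent with all of this is the stated p.

3*x - 3*y - 3*z - 2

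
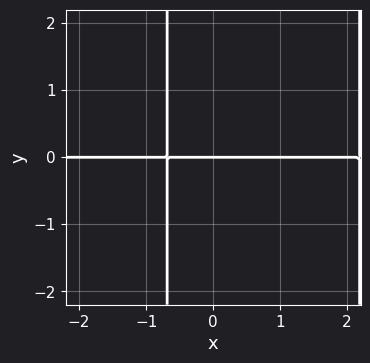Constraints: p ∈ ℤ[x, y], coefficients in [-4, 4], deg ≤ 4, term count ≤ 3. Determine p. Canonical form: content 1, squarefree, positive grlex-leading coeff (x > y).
2*x^2*y - 3*x*y - 3*y

First, deg p = 3. No degree-2 curve has this shape.
Then, against the integer gridlines: it crosses the y-axis at the gridline y = 0; the visible x-axis segment lies entirely on the curve.
Finally, assembling these constraints gives the stated polynomial.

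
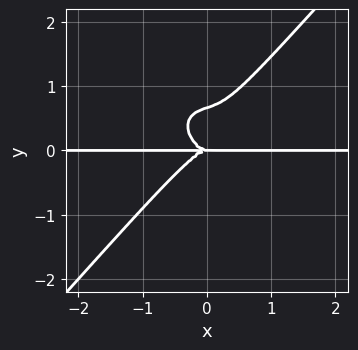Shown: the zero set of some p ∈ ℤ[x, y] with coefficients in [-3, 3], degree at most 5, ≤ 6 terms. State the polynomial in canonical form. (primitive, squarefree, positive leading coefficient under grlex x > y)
First, deg p = 4.
Then, against the integer gridlines: the visible x-axis segment lies entirely on the curve; it meets the y-axis at y = 0 (among the integer gridlines).
Finally, together with the visible shape, these determine p as stated.

3*x^3*y + x*y^3 - 3*y^4 + 2*y^3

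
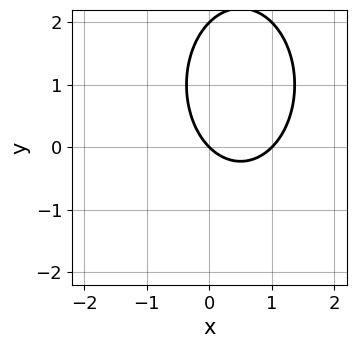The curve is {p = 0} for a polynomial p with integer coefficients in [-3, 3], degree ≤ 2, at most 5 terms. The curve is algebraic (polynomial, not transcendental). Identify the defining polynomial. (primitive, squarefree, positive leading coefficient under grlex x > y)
2*x^2 + y^2 - 2*x - 2*y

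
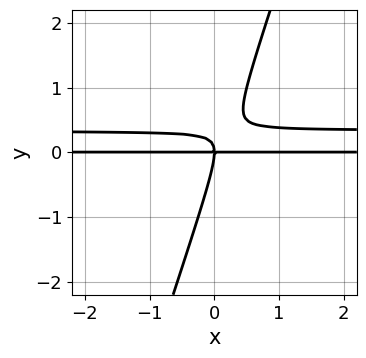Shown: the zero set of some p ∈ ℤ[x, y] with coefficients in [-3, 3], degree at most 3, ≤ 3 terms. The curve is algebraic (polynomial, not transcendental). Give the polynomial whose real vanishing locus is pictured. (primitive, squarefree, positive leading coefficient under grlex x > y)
(a) Degree: a generic line meets the curve in up to 3 points, so deg p = 3.
(b) Observable constraints: one y-axis crossing is at y = 0; the visible x-axis segment lies entirely on the curve.
(c) Together with the visible shape, these determine p as stated.

3*x*y^2 - y^3 - x*y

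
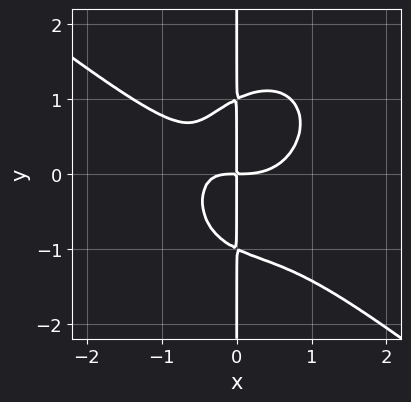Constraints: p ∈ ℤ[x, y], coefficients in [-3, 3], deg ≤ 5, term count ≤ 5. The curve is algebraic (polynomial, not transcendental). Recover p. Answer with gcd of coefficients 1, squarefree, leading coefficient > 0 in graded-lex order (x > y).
3*x^4 + 2*x^3*y + 3*x*y^3 - 3*x^2*y - 3*x*y

Degree: no degree-3 curve has this shape, so deg p = 4.
From the visible intercepts: every point of the y-axis in the box is on the curve.
Fitting integer coefficients to these (and the overall shape) gives p.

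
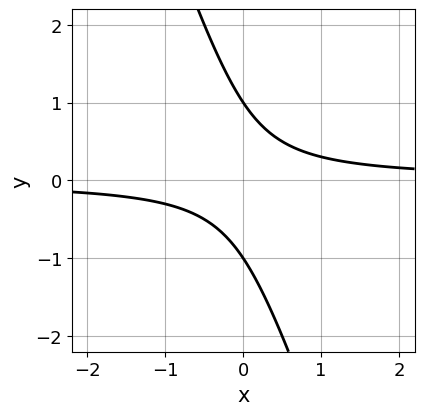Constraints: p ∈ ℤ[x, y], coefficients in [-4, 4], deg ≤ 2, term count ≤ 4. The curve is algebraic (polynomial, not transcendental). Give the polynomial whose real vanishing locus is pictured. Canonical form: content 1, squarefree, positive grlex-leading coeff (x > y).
(a) The degree is 2 — the shape is more complex than any degree-1 curve.
(b) Reading off the gridlines: among the integer gridlines, it crosses the y-axis at y ∈ {-1, 1}; the curve avoids every integer x-axis point in the box.
(c) Fitting integer coefficients to these (and the overall shape) gives p.

3*x*y + y^2 - 1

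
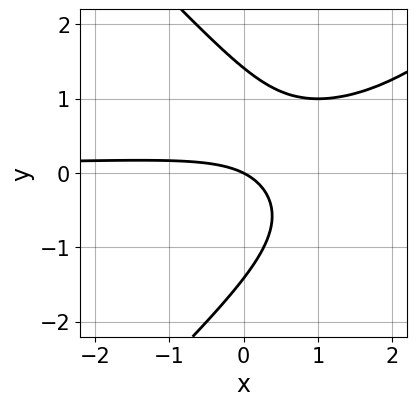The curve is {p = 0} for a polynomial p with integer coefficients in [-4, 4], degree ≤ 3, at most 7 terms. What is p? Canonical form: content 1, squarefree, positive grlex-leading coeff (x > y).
Degree: the shape is more complex than any degree-2 curve, so deg p = 3.
From the axis intercepts and sections: one x-axis crossing is at x = 0; it crosses the y-axis at the gridline y = 0.
Putting this together gives p.

x^2*y - y^3 - 3*x*y + x + 2*y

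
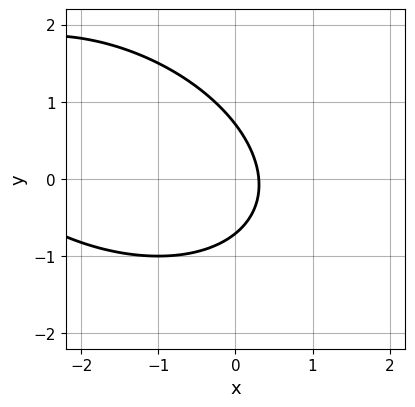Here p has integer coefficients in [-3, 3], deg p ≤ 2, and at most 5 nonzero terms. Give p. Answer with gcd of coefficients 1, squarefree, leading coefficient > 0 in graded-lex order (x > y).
x^2 + x*y + 2*y^2 + 3*x - 1

(a) deg p = 2. The shape is more complex than any degree-1 curve.
(b) Solving for integer coefficients yields p as stated.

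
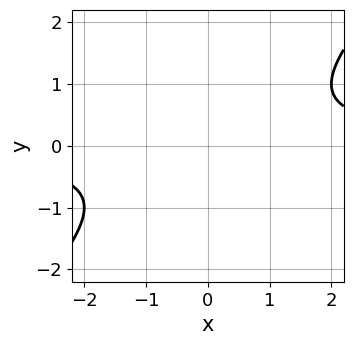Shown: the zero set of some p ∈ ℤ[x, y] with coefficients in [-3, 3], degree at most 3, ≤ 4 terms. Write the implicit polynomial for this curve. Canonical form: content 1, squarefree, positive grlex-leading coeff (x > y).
x*y - y^2 - 1

1. The degree is 2 — the shape is more complex than any degree-1 curve.
2. Reading off the gridlines: no y-intercept at any integer in the box; no x-intercept at any integer in the box.
3. Matching integer coefficients to the picture gives p.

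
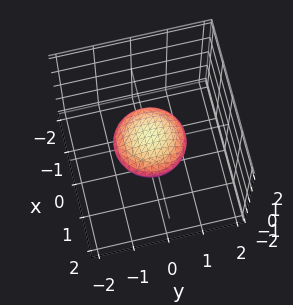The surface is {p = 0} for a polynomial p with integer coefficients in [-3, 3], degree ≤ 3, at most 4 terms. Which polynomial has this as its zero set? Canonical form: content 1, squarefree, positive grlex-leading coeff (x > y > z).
(a) Degree: bounded and convex; a quadric, so deg p = 2.
(b) By symmetry, the surface is invariant under rotation about z: p = q(x² + y², z); it's symmetric under z → −z, forcing even powers of z.
(c) Reading off the gridlines: among the integer gridlines, it crosses the y-axis at y ∈ {-1, 1}; the x-axis gridline crossings are at x ∈ {-1, 1}.
(d) Putting this together gives p.

x^2 + y^2 + 3*z^2 - 1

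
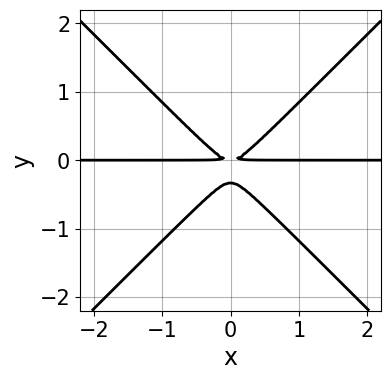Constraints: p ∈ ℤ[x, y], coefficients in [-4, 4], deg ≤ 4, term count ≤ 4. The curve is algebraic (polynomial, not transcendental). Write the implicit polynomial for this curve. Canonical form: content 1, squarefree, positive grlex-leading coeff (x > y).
Degree: no degree-2 curve has this shape, so deg p = 3.
Symmetries: mirror symmetry x ↦ −x ⇒ only even powers of x.
Checking where it meets the axes: every point of the x-axis in the box is on the curve.
Together with the visible shape, these determine p as stated.

3*x^2*y - 3*y^3 - y^2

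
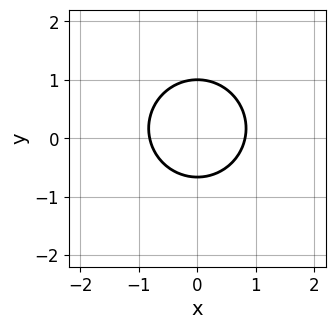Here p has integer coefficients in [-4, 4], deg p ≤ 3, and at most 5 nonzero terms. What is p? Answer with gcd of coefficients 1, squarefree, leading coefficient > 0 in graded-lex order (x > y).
1. deg p = 2. The shape is more complex than any degree-1 curve.
2. Symmetries: the x ↦ −x reflection is a symmetry, so x appears only in even powers.
3. From the visible intercepts: it crosses the y-axis at the gridline y = 1.
4. Matching integer coefficients to the picture gives p.

3*x^2 + 3*y^2 - y - 2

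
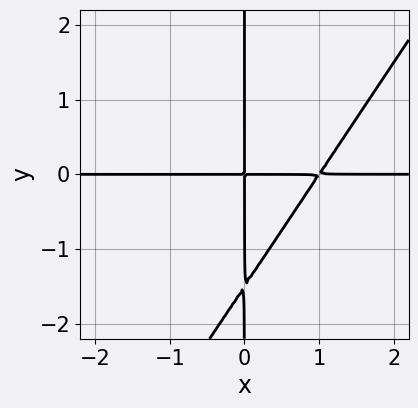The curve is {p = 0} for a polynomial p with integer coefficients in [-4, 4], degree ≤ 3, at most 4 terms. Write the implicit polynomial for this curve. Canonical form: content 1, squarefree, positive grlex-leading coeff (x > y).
1. The degree is 3 — the shape is more complex than any degree-2 curve.
2. Checking where it meets the axes: the visible y-axis segment lies entirely on the curve; every point of the x-axis in the box is on the curve.
3. Solving for integer coefficients yields p as stated.

3*x^2*y - 2*x*y^2 - 3*x*y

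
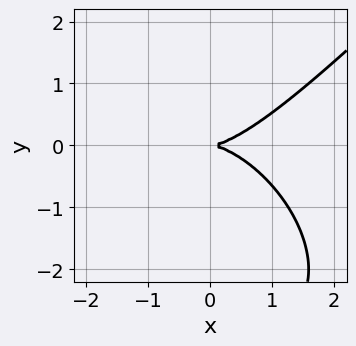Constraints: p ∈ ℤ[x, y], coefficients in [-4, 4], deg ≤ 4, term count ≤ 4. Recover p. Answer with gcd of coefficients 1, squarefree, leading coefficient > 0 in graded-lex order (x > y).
x^3 - y^3 - 3*y^2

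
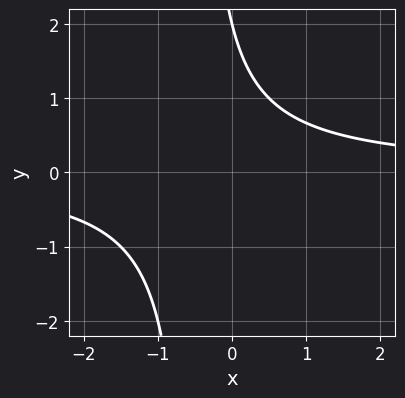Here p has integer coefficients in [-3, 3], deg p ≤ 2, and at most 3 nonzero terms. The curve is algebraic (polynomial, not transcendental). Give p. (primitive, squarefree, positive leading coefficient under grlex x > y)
2*x*y + y - 2

(a) The degree is 2 — a generic line meets the curve in up to 2 points.
(b) Checking where it meets the axes: no x-intercept at any integer in the box; it meets the y-axis at y = 2 (among the integer gridlines).
(c) These observations pin down the coefficients.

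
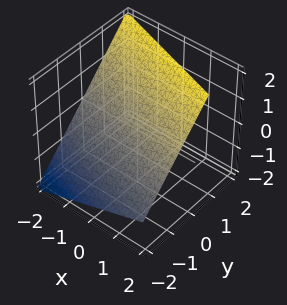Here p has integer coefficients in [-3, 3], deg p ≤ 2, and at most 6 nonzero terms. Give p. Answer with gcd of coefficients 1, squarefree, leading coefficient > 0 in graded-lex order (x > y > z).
Degree: every cross-section is a straight line — this is a plane, so deg p = 1.
From the axis intercepts and sections: it crosses the x-axis at the gridline x = -2.
Fitting integer coefficients to these (and the overall shape) gives p.

x + 3*y - 3*z + 2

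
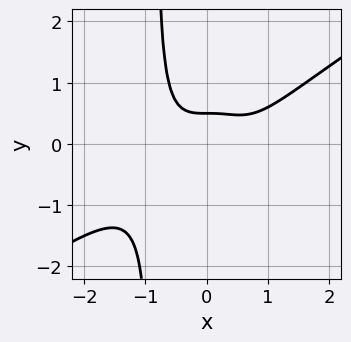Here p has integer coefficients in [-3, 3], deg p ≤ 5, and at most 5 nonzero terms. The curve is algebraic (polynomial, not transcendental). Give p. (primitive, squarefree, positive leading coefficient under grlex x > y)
deg p = 4. No degree-3 curve has this shape.
From the axis intercepts and sections: the curve avoids every integer x-axis point in the box.
These observations pin down the coefficients.

2*x^4 - 3*x^3*y - 2*y + 1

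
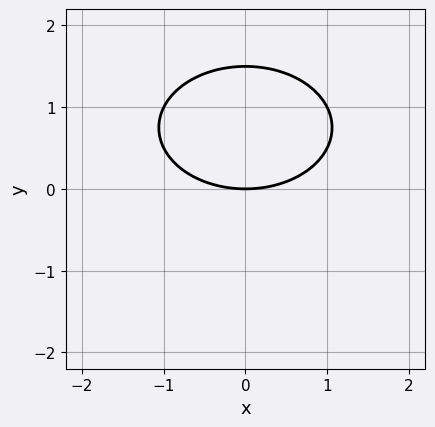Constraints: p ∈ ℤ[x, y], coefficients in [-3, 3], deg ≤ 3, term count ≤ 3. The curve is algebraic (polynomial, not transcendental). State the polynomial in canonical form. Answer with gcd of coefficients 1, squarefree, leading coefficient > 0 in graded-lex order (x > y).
deg p = 2. No degree-1 curve has this shape.
Symmetries: mirror symmetry x ↦ −x ⇒ only even powers of x.
Against the integer gridlines: one y-axis crossing is at y = 0; one x-axis crossing is at x = 0.
Putting this together gives p.

x^2 + 2*y^2 - 3*y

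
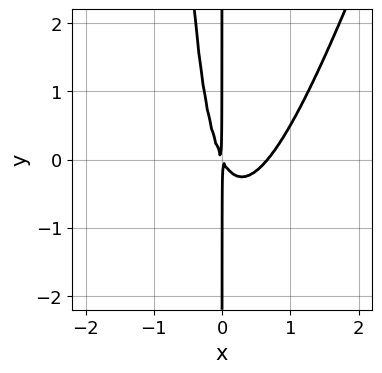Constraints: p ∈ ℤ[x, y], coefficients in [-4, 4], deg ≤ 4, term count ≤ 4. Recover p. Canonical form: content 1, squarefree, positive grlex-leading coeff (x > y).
3*x^3 - x^2*y - 2*x^2 - x*y

1. deg p = 3. The shape is more complex than any degree-2 curve.
2. Against the integer gridlines: every point of the y-axis in the box is on the curve.
3. Fitting integer coefficients to these (and the overall shape) gives p.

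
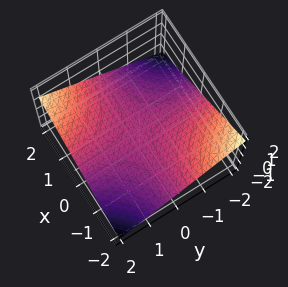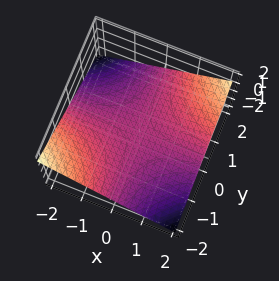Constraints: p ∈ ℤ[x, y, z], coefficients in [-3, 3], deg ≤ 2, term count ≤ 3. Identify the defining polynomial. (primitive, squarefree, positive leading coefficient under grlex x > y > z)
x*y - 3*z

First, deg p = 2. A hyperbolic paraboloid; a quadric.
Next, from the visible intercepts: every point of the x-axis in the box is on the surface; it meets the z-axis at z = 0 (among the integer gridlines).
Finally, assembling these constraints gives the stated polynomial. Check: (0, -2, 0) on the y-axis lies on the surface, and p(0, -2, 0) = 0. ✓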